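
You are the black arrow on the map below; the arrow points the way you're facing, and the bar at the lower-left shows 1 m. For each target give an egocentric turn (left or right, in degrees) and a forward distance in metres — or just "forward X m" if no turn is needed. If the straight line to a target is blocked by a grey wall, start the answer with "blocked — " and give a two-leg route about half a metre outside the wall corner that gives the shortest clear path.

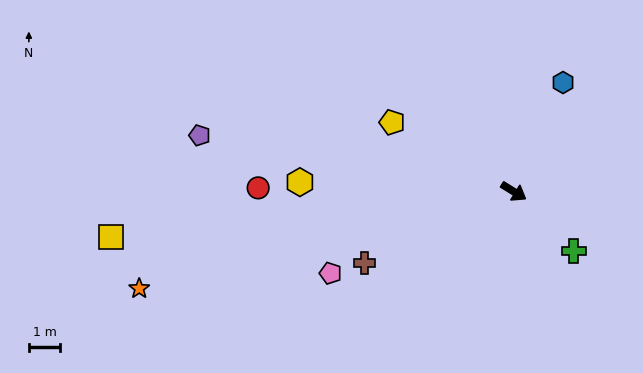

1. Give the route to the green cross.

turn right 13°, forward 2.7 m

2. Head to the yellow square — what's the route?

turn right 142°, forward 12.8 m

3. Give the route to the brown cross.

turn right 123°, forward 5.2 m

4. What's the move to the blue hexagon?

turn left 97°, forward 3.8 m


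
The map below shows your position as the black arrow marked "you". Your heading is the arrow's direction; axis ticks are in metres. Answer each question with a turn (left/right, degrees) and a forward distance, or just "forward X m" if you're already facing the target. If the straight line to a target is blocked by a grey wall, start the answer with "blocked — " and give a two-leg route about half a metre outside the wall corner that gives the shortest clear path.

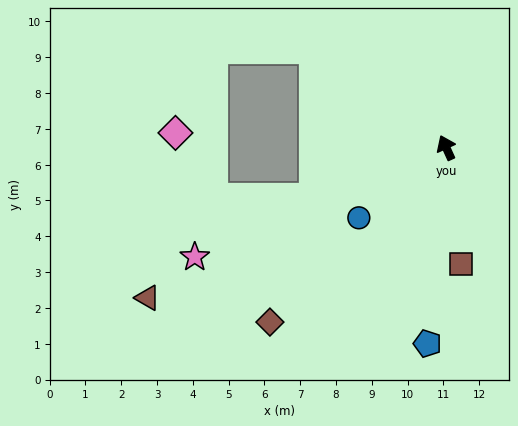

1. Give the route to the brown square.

turn left 163°, forward 3.3 m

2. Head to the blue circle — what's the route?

turn left 104°, forward 3.1 m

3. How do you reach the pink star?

turn left 89°, forward 7.7 m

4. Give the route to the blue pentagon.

turn left 150°, forward 5.5 m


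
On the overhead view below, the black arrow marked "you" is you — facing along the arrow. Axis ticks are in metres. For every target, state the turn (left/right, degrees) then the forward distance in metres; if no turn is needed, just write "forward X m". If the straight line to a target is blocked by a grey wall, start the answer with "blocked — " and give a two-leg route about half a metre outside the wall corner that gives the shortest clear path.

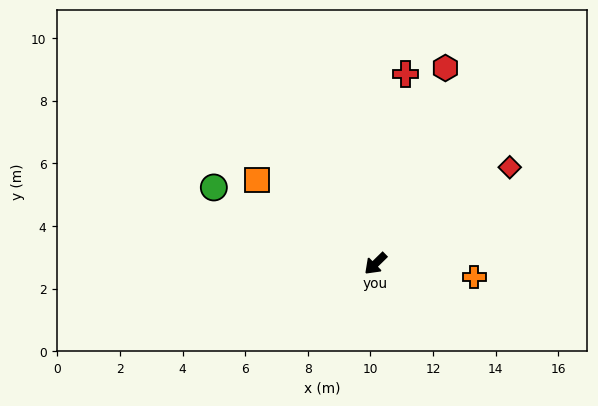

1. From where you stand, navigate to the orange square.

turn right 80°, forward 4.6 m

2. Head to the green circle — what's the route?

turn right 70°, forward 5.7 m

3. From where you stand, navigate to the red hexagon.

turn right 154°, forward 6.6 m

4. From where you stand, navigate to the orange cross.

turn left 128°, forward 3.2 m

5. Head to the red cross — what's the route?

turn right 143°, forward 6.1 m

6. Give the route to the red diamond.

turn left 171°, forward 5.3 m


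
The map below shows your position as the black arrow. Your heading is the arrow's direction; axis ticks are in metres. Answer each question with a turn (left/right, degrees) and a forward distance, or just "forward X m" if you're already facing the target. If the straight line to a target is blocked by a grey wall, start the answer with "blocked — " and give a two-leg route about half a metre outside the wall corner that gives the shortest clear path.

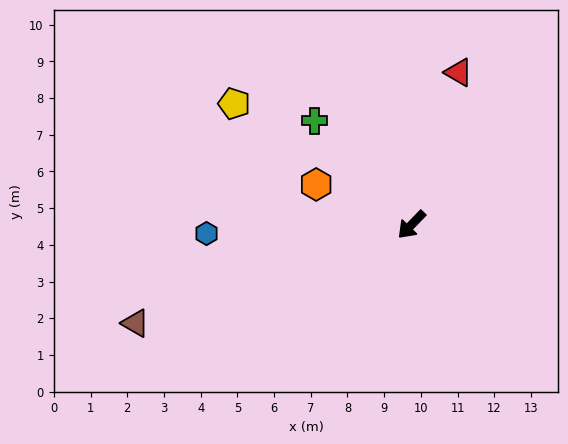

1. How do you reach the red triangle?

turn right 153°, forward 4.3 m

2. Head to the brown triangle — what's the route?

turn right 26°, forward 8.0 m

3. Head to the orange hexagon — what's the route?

turn right 69°, forward 2.8 m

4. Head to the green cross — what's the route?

turn right 93°, forward 3.9 m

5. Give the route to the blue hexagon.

turn right 43°, forward 5.6 m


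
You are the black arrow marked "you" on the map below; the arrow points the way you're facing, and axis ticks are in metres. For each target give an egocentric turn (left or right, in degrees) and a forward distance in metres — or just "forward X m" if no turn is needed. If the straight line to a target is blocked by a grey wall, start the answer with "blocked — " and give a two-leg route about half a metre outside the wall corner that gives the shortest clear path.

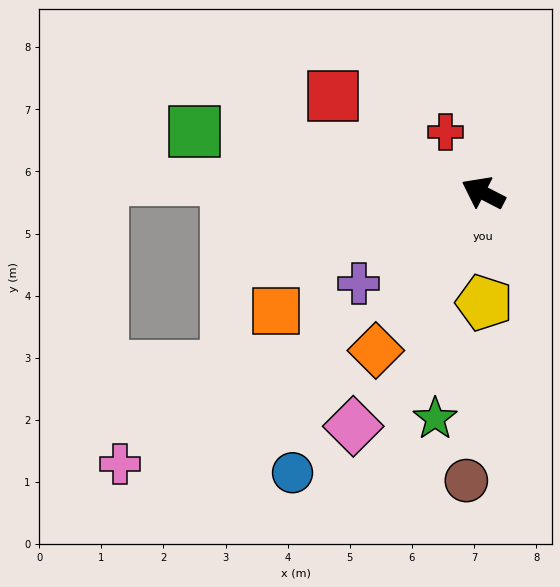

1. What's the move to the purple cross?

turn left 63°, forward 2.5 m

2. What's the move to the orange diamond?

turn left 83°, forward 3.1 m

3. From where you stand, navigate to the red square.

turn right 6°, forward 2.9 m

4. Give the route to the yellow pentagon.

turn left 118°, forward 1.8 m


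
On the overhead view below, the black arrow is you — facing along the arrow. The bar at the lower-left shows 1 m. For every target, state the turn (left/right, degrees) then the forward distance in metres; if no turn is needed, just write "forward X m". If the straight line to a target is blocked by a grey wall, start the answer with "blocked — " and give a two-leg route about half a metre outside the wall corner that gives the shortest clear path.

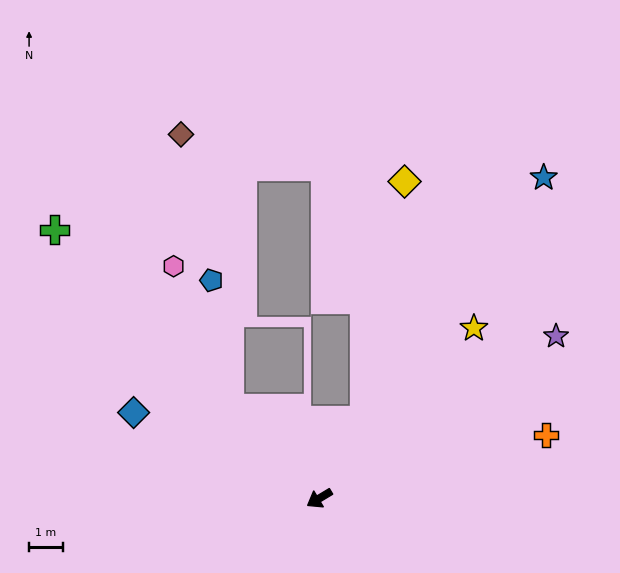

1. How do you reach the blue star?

turn right 156°, forward 11.6 m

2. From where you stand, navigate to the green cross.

turn right 76°, forward 11.2 m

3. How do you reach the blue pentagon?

blocked — turn right 76°, forward 3.8 m, then turn right 37°, forward 3.8 m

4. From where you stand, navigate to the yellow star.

turn right 163°, forward 6.8 m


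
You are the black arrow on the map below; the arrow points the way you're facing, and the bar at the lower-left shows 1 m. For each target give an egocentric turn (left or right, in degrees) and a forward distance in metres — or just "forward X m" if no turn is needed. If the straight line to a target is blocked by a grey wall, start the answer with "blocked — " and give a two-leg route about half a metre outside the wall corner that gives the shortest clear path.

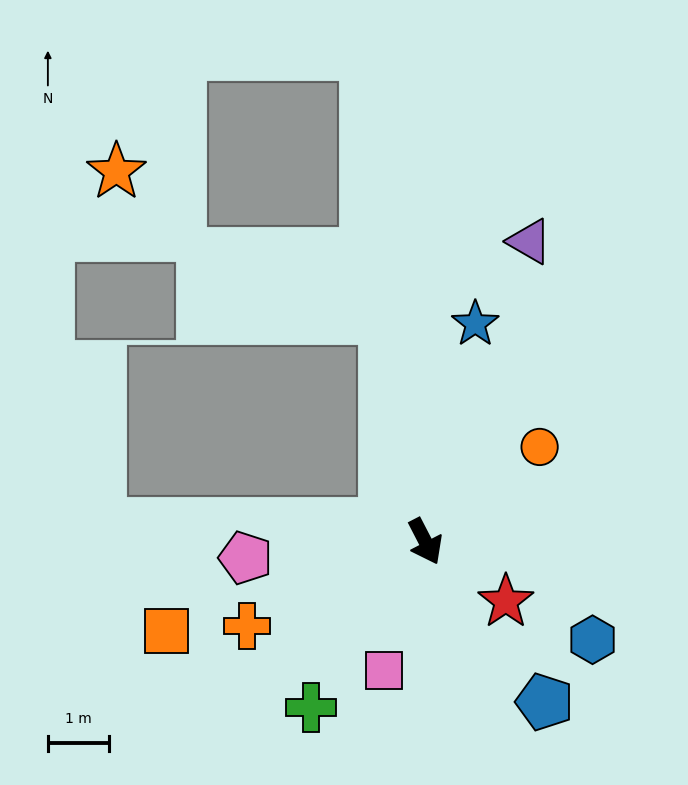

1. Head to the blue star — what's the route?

turn left 140°, forward 3.6 m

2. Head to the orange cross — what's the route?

turn right 92°, forward 3.2 m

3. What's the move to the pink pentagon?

turn right 112°, forward 2.9 m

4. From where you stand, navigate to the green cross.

turn right 62°, forward 3.3 m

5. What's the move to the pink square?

turn right 45°, forward 2.2 m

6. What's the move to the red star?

turn left 26°, forward 1.6 m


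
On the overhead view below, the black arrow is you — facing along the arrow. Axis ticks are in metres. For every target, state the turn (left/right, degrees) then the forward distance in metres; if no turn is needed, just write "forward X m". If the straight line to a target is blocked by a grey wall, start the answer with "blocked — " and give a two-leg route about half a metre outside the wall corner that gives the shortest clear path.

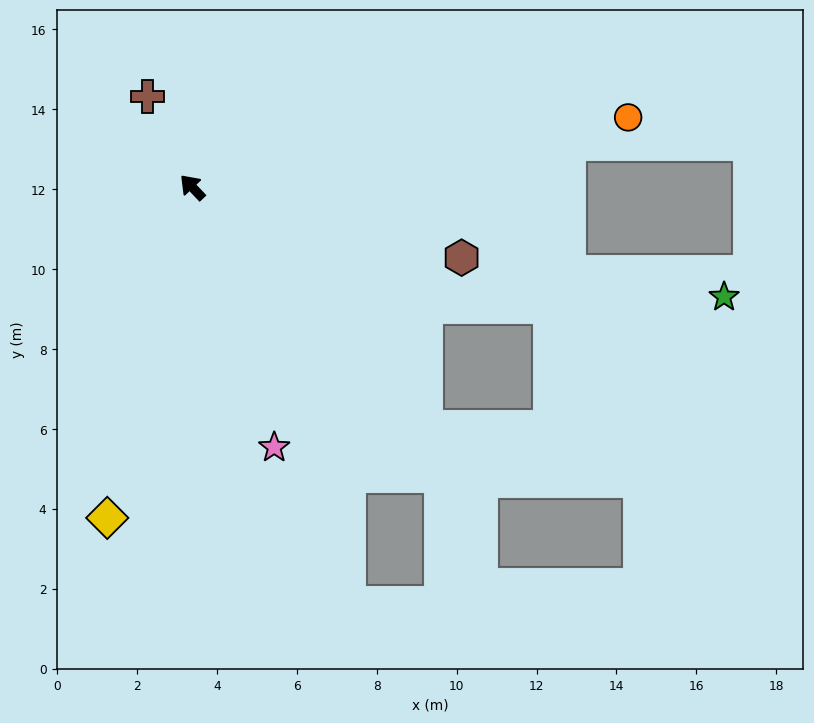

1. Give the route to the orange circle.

turn right 124°, forward 11.0 m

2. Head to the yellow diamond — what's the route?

turn left 122°, forward 8.5 m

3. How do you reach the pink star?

turn left 154°, forward 6.8 m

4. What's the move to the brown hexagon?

turn right 148°, forward 7.0 m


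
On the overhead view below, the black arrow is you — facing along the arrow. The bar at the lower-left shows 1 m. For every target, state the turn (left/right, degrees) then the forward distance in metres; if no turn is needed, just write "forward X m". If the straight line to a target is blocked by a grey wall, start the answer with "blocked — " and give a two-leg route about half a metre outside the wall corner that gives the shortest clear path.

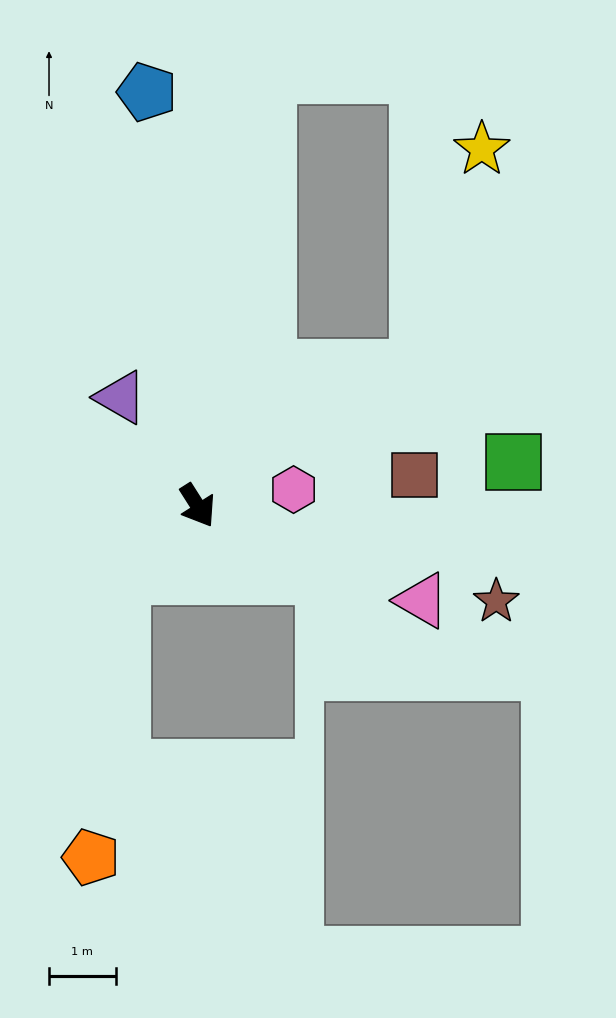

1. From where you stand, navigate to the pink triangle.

turn left 35°, forward 3.7 m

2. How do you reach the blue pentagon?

turn left 155°, forward 6.3 m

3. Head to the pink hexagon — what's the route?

turn left 67°, forward 1.5 m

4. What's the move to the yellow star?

blocked — turn left 90°, forward 3.9 m, then turn left 41°, forward 3.4 m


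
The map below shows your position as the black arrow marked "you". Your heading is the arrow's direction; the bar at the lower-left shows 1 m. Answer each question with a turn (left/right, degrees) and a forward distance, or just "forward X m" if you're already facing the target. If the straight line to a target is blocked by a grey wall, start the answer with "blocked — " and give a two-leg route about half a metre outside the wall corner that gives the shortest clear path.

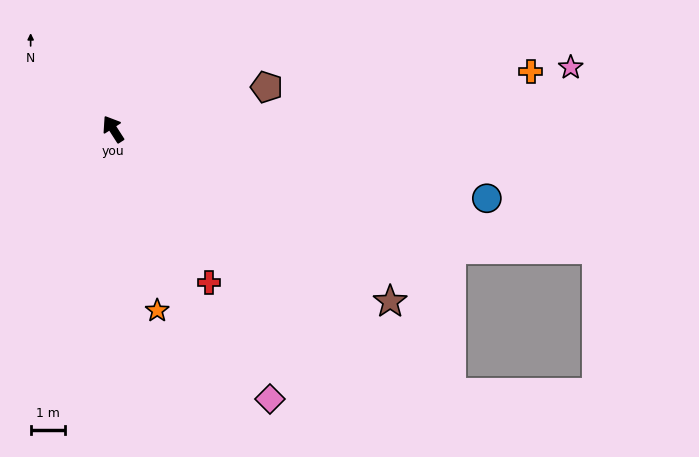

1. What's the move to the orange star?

turn left 161°, forward 5.4 m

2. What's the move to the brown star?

turn right 155°, forward 9.4 m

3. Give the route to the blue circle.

turn right 133°, forward 11.0 m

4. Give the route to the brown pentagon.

turn right 107°, forward 4.6 m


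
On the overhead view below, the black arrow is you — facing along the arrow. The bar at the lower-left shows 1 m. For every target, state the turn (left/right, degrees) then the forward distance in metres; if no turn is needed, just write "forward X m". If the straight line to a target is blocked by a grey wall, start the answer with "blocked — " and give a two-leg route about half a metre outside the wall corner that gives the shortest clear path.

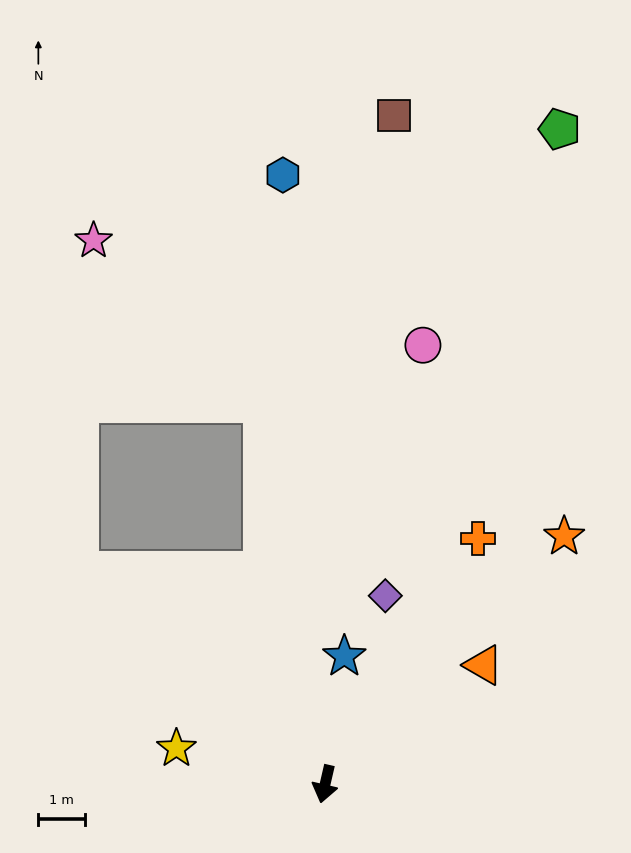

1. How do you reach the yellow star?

turn right 91°, forward 3.3 m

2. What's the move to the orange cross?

turn left 161°, forward 6.2 m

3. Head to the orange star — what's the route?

turn left 149°, forward 7.4 m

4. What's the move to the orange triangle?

turn left 140°, forward 4.2 m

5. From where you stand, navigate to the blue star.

turn right 176°, forward 2.8 m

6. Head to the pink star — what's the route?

blocked — turn right 158°, forward 8.3 m, then turn left 37°, forward 5.0 m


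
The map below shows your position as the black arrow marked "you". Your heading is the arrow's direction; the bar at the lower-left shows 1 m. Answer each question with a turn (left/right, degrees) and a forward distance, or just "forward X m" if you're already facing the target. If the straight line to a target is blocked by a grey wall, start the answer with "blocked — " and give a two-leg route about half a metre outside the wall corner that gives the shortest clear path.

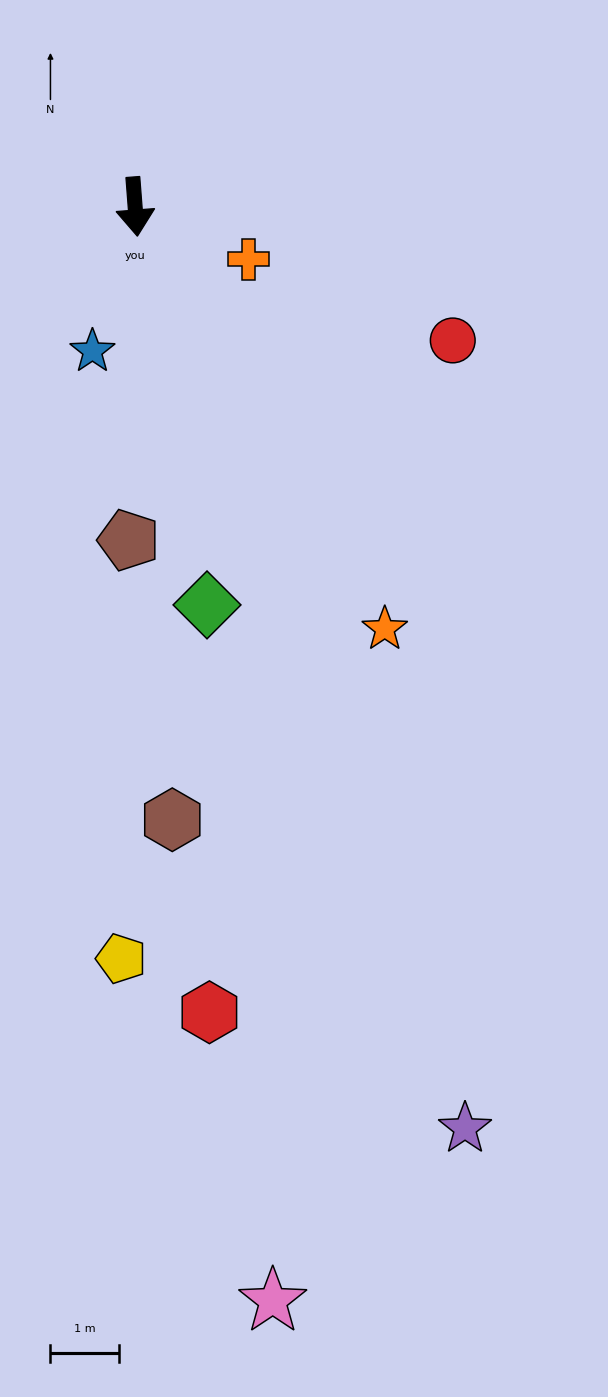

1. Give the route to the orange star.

turn left 26°, forward 7.1 m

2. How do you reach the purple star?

turn left 15°, forward 14.2 m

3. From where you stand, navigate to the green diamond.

turn left 6°, forward 5.9 m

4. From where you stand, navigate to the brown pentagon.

turn right 5°, forward 4.8 m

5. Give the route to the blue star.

turn right 21°, forward 2.2 m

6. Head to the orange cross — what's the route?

turn left 61°, forward 1.8 m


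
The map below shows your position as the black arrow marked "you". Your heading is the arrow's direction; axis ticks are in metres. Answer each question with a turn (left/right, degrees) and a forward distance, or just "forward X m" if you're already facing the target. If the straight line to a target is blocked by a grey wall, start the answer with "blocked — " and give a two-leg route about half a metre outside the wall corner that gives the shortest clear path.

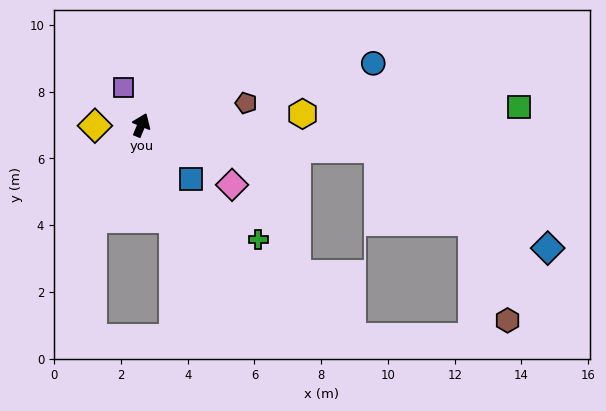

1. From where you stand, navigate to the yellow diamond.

turn left 113°, forward 1.4 m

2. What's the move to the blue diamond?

blocked — turn right 73°, forward 7.1 m, then turn right 25°, forward 5.9 m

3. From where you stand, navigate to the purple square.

turn left 48°, forward 1.3 m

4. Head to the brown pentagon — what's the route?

turn right 56°, forward 3.2 m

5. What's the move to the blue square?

turn right 115°, forward 2.2 m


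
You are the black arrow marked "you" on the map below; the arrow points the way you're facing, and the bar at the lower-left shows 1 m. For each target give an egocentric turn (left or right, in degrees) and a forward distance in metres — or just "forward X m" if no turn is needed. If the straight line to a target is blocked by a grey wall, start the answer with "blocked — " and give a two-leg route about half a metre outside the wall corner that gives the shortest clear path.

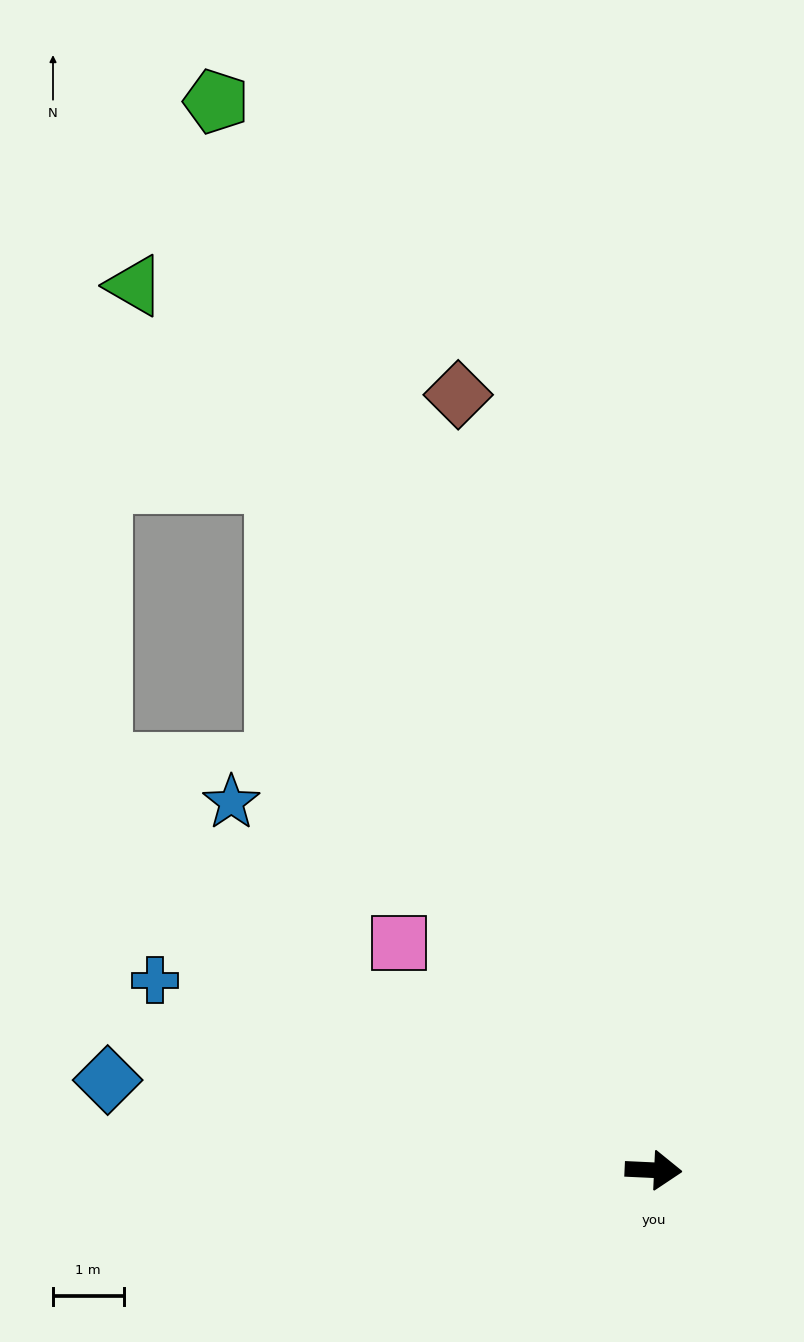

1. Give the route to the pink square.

turn left 141°, forward 4.8 m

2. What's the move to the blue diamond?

turn left 173°, forward 7.8 m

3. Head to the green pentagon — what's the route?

turn left 115°, forward 16.4 m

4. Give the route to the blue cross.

turn left 162°, forward 7.6 m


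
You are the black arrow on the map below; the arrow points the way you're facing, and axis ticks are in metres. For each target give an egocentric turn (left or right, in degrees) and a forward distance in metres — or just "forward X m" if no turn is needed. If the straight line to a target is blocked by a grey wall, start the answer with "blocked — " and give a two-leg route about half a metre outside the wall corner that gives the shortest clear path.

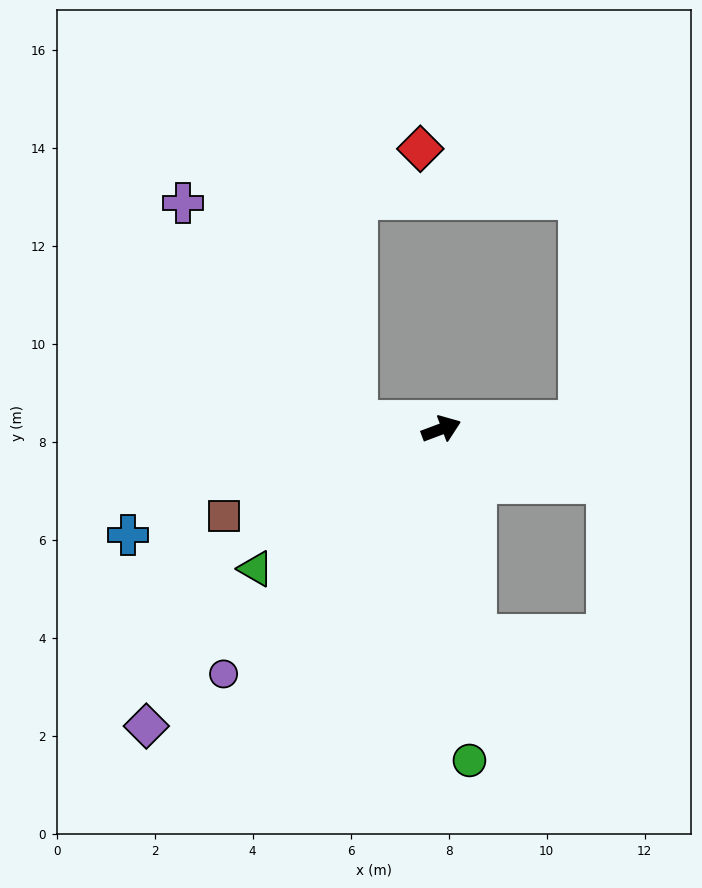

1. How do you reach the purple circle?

turn right 152°, forward 6.7 m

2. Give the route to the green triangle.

turn right 164°, forward 4.7 m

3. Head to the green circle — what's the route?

turn right 106°, forward 6.8 m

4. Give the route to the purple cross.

blocked — turn left 154°, forward 1.7 m, then turn right 46°, forward 5.7 m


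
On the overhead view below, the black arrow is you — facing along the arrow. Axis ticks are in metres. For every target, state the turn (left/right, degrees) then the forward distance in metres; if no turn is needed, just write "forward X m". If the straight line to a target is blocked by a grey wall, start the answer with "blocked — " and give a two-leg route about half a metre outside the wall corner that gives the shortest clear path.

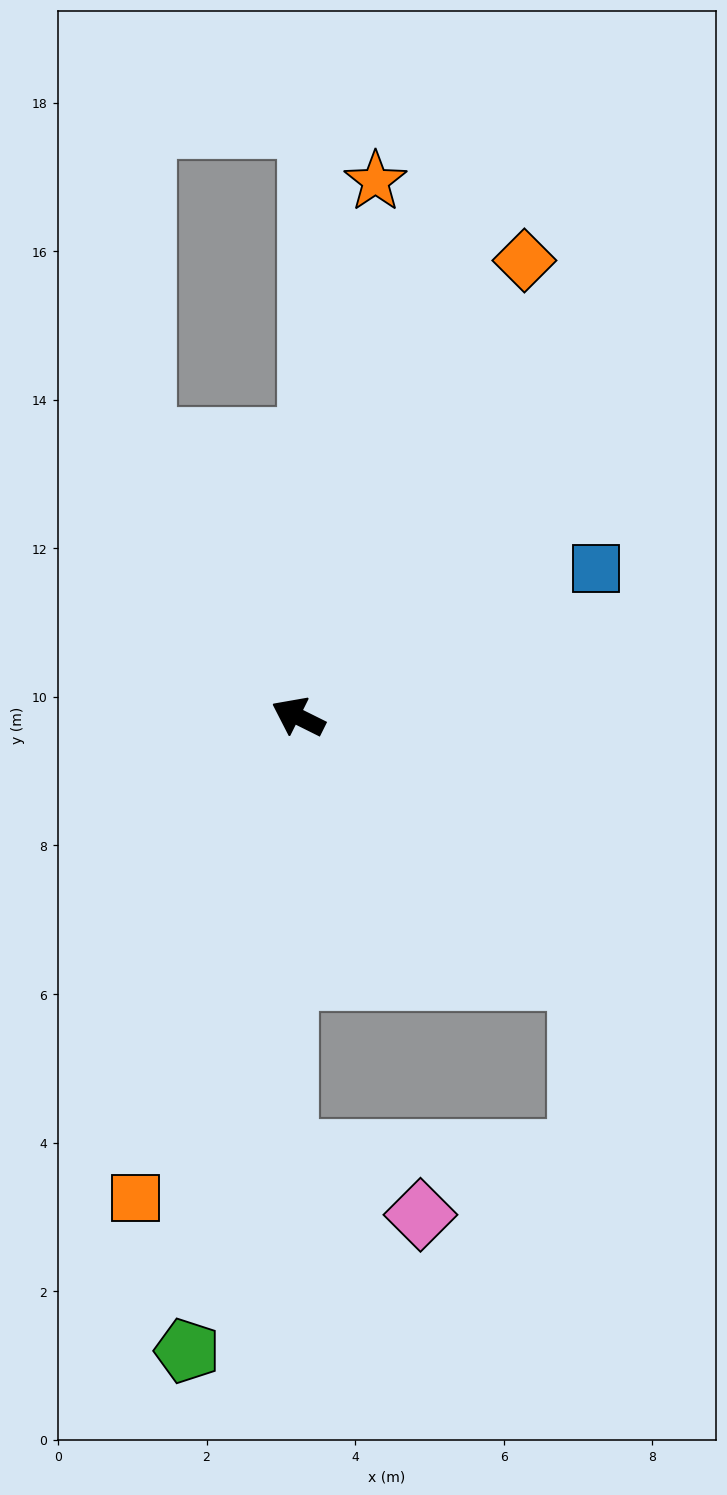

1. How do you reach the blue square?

turn right 127°, forward 4.5 m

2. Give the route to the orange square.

turn left 98°, forward 6.8 m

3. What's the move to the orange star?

turn right 72°, forward 7.3 m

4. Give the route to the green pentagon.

turn left 107°, forward 8.7 m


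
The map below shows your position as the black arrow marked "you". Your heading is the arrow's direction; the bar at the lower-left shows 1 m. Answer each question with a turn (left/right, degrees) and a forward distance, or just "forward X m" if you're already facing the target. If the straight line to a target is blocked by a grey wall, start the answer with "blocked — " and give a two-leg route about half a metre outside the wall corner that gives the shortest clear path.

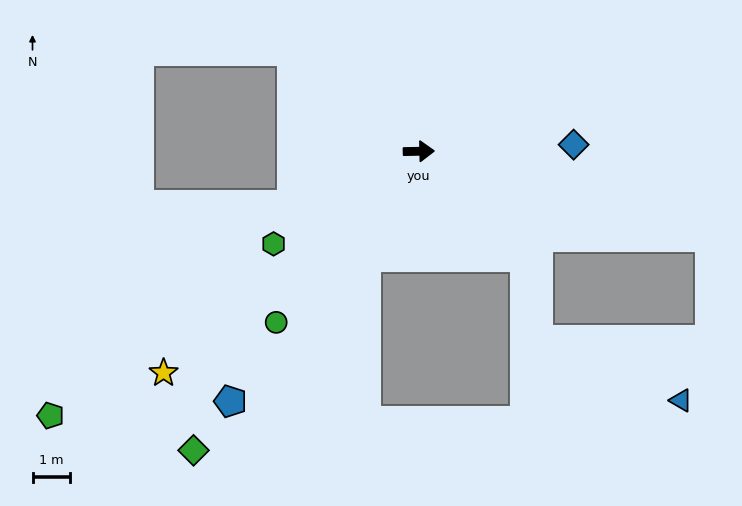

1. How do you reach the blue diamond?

forward 4.2 m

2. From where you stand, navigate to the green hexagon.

turn right 149°, forward 4.6 m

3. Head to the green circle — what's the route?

turn right 131°, forward 6.0 m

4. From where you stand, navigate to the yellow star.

turn right 140°, forward 9.1 m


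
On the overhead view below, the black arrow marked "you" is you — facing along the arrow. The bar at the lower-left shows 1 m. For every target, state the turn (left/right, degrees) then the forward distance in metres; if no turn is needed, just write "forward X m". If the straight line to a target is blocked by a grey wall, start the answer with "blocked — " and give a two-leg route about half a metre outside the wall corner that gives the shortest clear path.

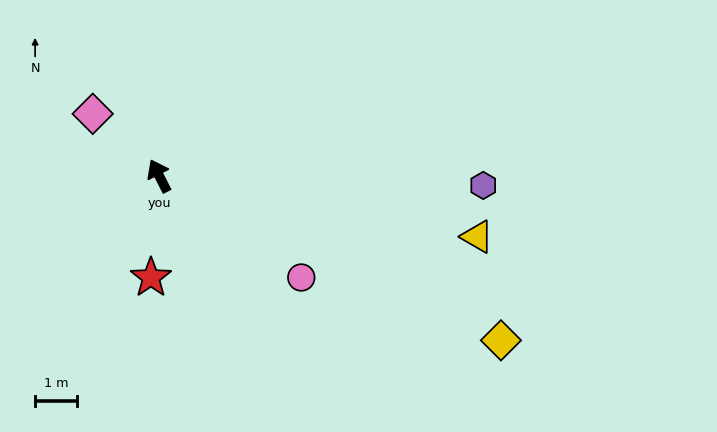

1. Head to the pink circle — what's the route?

turn right 153°, forward 4.2 m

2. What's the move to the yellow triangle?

turn right 128°, forward 7.8 m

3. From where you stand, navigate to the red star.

turn left 148°, forward 2.5 m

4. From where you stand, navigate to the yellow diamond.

turn right 143°, forward 9.2 m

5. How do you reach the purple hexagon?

turn right 119°, forward 7.8 m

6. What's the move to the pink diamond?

turn left 20°, forward 2.2 m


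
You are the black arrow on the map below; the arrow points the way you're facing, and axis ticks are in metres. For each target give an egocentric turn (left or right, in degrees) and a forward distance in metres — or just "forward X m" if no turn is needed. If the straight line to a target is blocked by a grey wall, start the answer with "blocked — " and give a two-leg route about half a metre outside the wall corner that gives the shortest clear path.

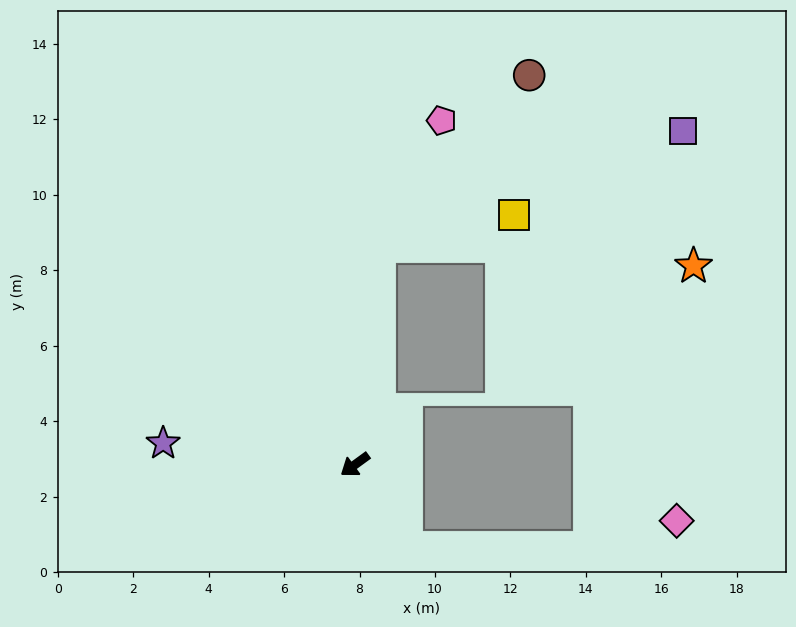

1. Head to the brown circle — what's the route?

blocked — turn right 133°, forward 5.8 m, then turn right 34°, forward 6.0 m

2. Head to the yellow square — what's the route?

blocked — turn right 133°, forward 5.8 m, then turn right 70°, forward 3.6 m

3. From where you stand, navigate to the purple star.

turn right 42°, forward 5.1 m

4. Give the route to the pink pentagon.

blocked — turn right 133°, forward 5.8 m, then turn right 19°, forward 3.7 m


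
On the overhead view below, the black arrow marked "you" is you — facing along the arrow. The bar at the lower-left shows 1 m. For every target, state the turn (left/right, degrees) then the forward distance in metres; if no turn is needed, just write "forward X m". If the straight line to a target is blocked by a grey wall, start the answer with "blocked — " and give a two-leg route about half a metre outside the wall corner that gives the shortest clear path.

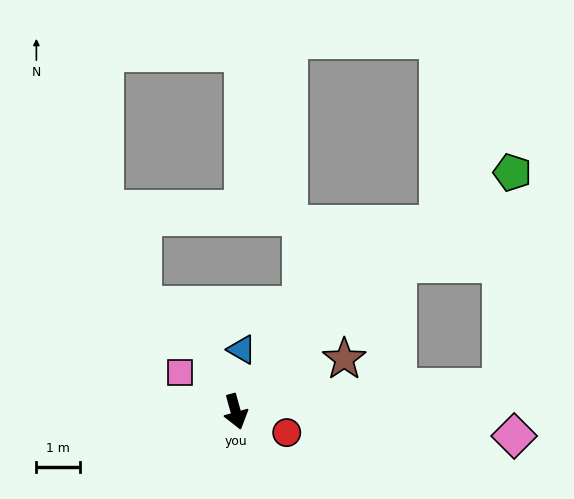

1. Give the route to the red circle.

turn left 52°, forward 1.3 m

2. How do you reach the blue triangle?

turn left 159°, forward 1.4 m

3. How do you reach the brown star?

turn left 100°, forward 2.7 m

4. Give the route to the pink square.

turn right 141°, forward 1.5 m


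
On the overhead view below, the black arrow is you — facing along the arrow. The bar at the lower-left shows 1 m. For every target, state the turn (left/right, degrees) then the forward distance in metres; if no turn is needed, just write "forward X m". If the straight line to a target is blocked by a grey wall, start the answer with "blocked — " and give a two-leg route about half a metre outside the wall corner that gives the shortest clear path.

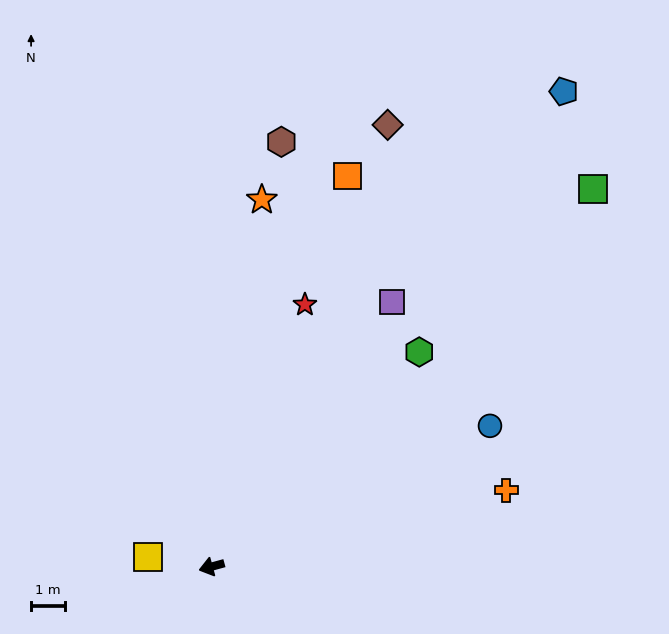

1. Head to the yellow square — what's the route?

turn right 24°, forward 1.9 m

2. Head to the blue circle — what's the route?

turn right 168°, forward 9.1 m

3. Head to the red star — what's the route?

turn right 125°, forward 8.2 m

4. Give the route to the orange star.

turn right 113°, forward 10.9 m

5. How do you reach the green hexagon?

turn right 149°, forward 8.8 m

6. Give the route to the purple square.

turn right 140°, forward 9.4 m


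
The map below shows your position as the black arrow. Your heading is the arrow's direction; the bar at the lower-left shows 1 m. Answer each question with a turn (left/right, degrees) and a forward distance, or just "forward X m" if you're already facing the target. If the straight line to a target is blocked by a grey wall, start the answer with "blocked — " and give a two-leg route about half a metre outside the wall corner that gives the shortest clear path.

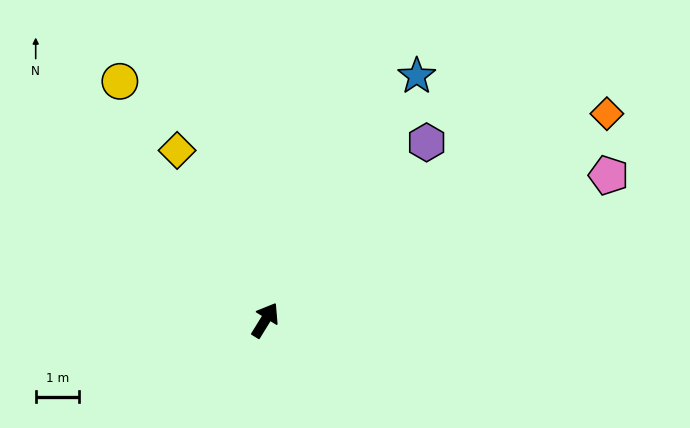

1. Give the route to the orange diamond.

turn right 27°, forward 9.2 m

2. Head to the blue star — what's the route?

forward 6.6 m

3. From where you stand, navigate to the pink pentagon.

turn right 36°, forward 8.6 m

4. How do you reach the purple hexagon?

turn right 11°, forward 5.5 m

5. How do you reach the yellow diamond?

turn left 59°, forward 4.4 m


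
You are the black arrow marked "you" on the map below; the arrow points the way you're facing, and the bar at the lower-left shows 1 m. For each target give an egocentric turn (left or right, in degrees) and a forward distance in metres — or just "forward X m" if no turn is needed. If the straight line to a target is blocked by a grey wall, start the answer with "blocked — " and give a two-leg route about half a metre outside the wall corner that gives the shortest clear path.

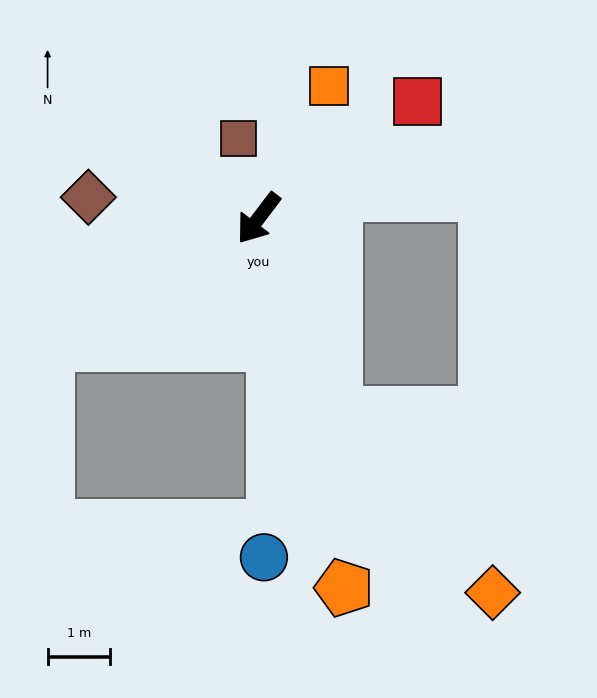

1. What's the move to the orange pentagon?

turn left 50°, forward 6.1 m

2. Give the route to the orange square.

turn right 171°, forward 2.4 m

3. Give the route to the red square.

turn left 163°, forward 3.2 m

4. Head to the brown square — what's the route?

turn right 129°, forward 1.3 m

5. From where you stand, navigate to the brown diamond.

turn right 60°, forward 2.7 m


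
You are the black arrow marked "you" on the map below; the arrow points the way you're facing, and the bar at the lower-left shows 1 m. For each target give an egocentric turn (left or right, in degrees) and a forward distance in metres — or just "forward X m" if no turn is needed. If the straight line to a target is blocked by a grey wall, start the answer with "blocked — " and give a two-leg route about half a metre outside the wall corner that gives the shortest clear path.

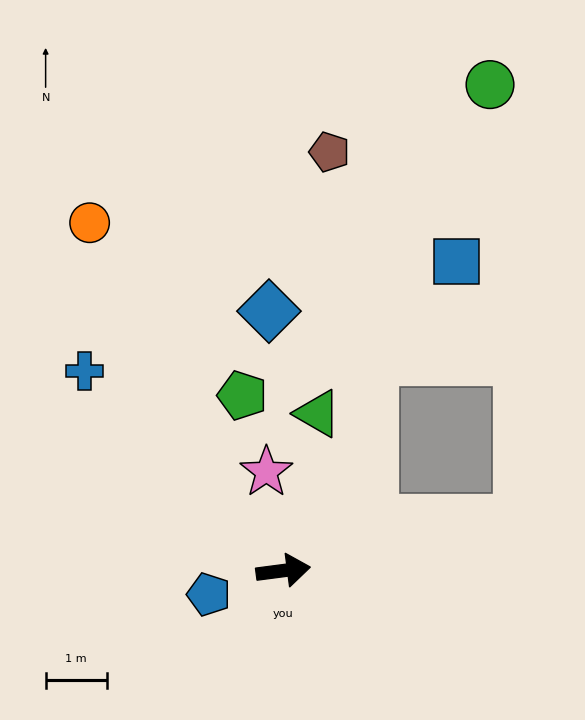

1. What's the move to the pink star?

turn left 92°, forward 1.6 m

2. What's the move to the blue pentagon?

turn right 170°, forward 1.3 m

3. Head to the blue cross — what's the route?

turn left 127°, forward 4.6 m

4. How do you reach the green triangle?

turn left 70°, forward 2.6 m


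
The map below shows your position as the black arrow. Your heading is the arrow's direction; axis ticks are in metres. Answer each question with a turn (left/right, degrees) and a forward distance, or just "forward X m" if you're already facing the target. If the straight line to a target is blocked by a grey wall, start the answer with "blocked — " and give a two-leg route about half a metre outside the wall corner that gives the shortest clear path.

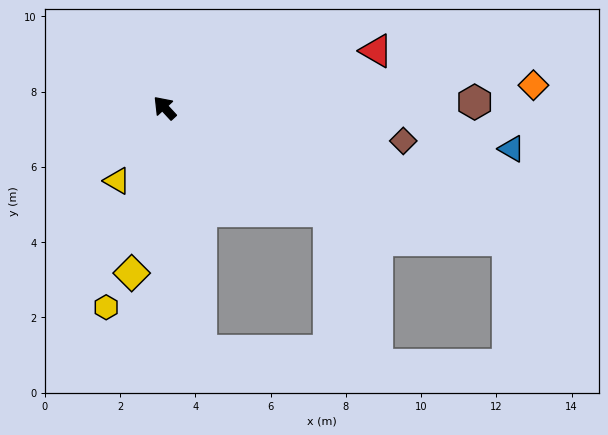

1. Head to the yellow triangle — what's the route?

turn left 104°, forward 2.3 m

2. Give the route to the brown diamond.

turn right 141°, forward 6.4 m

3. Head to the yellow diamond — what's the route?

turn left 126°, forward 4.5 m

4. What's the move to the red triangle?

turn right 118°, forward 5.8 m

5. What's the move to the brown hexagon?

turn right 132°, forward 8.2 m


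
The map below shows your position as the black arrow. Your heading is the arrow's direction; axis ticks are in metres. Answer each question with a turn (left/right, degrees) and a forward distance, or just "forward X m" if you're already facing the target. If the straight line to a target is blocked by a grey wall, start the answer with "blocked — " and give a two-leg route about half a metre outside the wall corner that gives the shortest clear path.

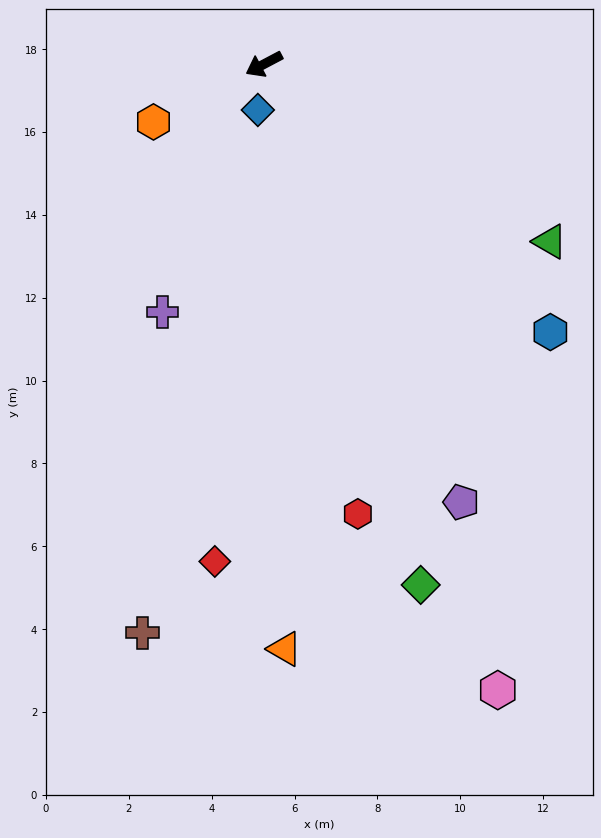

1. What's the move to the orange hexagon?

forward 3.0 m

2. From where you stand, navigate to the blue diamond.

turn left 54°, forward 1.1 m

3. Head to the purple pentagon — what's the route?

turn left 86°, forward 11.6 m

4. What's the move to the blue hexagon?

turn left 109°, forward 9.5 m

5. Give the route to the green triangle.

turn left 120°, forward 8.1 m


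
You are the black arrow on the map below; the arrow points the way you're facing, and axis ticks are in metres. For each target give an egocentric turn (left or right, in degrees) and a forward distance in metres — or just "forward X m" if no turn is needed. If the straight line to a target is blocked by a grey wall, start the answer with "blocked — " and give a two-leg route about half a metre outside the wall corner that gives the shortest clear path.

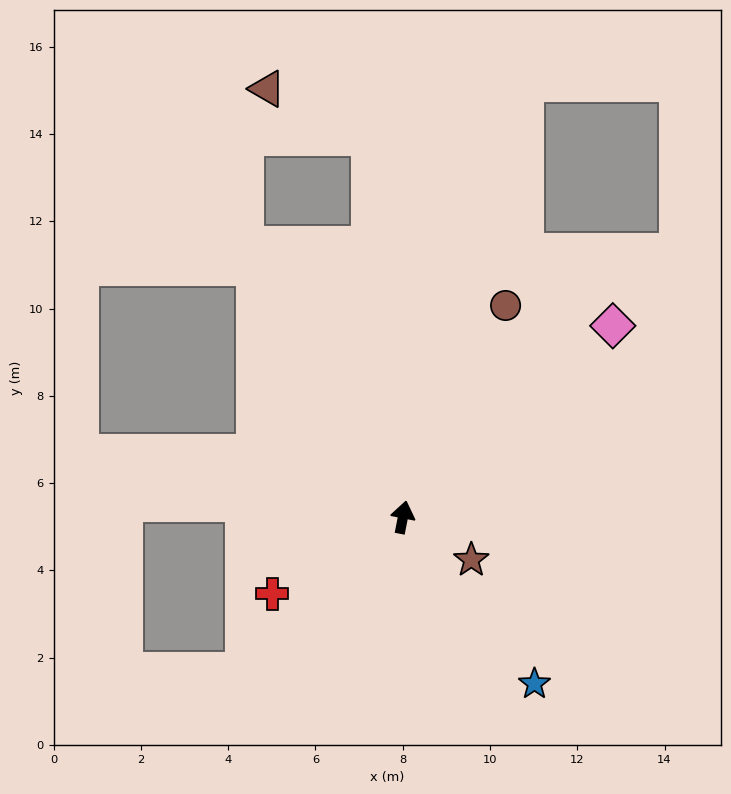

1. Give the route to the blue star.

turn right 131°, forward 4.9 m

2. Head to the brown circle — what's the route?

turn right 15°, forward 5.4 m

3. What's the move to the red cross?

turn left 131°, forward 3.5 m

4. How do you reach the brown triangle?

blocked — turn left 16°, forward 8.7 m, then turn left 60°, forward 2.6 m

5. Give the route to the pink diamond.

turn right 37°, forward 6.5 m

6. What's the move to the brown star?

turn right 111°, forward 1.8 m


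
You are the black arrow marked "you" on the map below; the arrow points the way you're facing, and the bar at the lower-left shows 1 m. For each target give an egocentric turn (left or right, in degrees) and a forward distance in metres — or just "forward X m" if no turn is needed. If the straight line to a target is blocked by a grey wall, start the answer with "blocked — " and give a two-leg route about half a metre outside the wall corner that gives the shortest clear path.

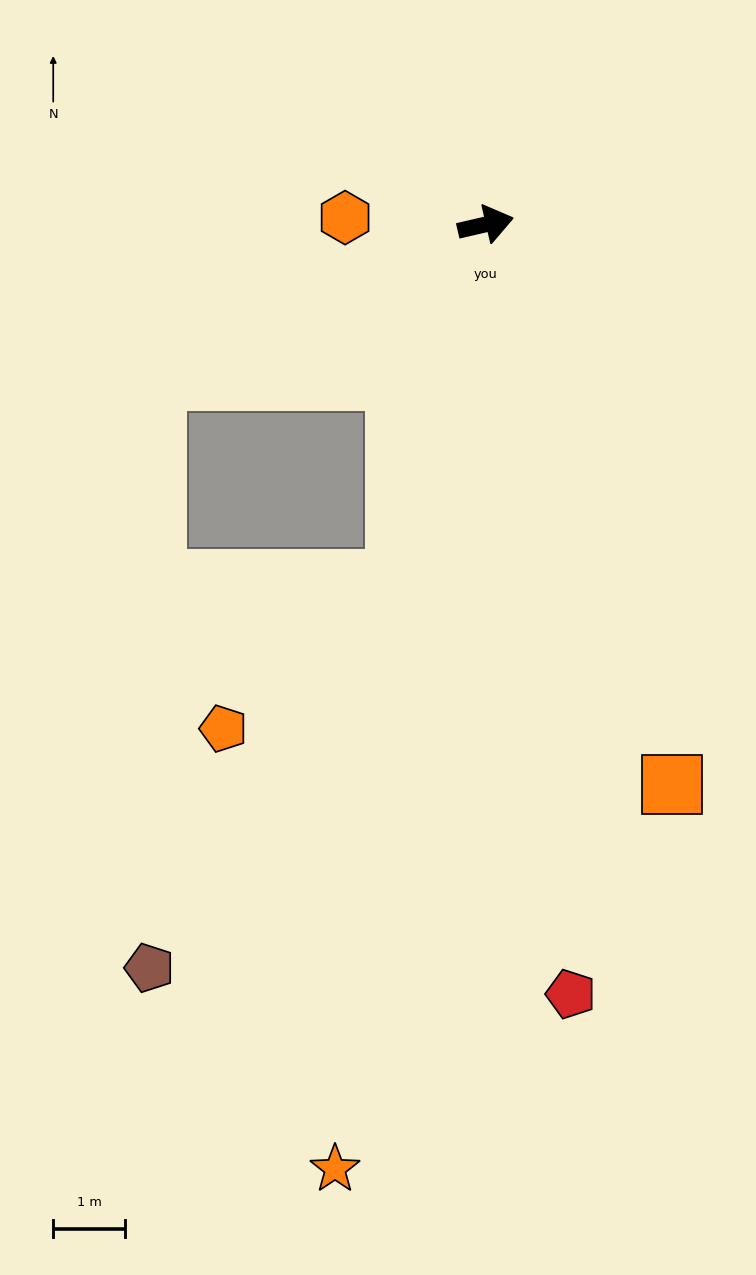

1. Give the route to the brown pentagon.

blocked — turn right 117°, forward 5.1 m, then turn right 19°, forward 6.4 m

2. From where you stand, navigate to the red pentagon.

turn right 97°, forward 10.8 m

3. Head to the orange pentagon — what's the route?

blocked — turn right 117°, forward 5.1 m, then turn right 35°, forward 3.2 m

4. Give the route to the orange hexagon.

turn left 164°, forward 2.0 m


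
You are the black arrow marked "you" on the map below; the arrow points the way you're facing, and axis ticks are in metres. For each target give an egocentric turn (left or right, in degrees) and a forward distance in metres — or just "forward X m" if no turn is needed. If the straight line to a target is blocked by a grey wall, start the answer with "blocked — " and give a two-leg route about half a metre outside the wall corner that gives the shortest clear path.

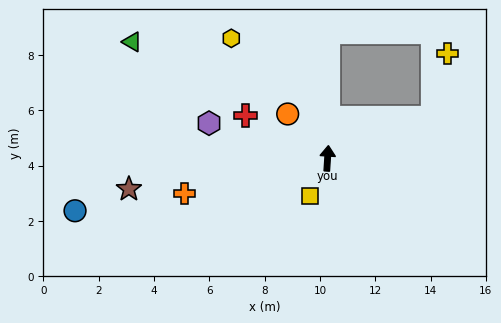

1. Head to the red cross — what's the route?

turn left 66°, forward 3.3 m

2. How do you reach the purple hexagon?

turn left 77°, forward 4.5 m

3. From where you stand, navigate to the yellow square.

turn left 158°, forward 1.5 m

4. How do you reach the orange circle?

turn left 46°, forward 2.2 m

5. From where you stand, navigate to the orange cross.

turn left 108°, forward 5.3 m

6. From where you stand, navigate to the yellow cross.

blocked — turn right 65°, forward 4.1 m, then turn left 56°, forward 2.3 m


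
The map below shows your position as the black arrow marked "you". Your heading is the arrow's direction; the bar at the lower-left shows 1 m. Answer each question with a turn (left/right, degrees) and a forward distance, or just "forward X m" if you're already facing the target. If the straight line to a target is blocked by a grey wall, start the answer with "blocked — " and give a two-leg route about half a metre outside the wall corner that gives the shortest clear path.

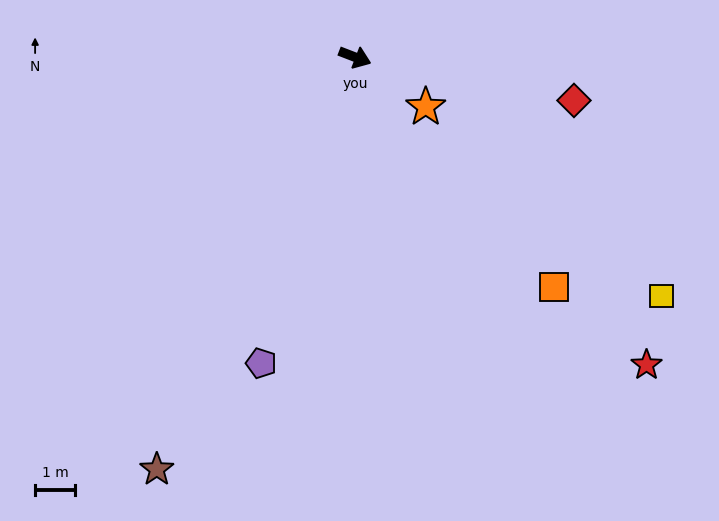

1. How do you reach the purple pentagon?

turn right 86°, forward 8.0 m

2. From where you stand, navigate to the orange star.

turn right 14°, forward 2.2 m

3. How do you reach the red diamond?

turn left 10°, forward 5.6 m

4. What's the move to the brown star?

turn right 95°, forward 11.4 m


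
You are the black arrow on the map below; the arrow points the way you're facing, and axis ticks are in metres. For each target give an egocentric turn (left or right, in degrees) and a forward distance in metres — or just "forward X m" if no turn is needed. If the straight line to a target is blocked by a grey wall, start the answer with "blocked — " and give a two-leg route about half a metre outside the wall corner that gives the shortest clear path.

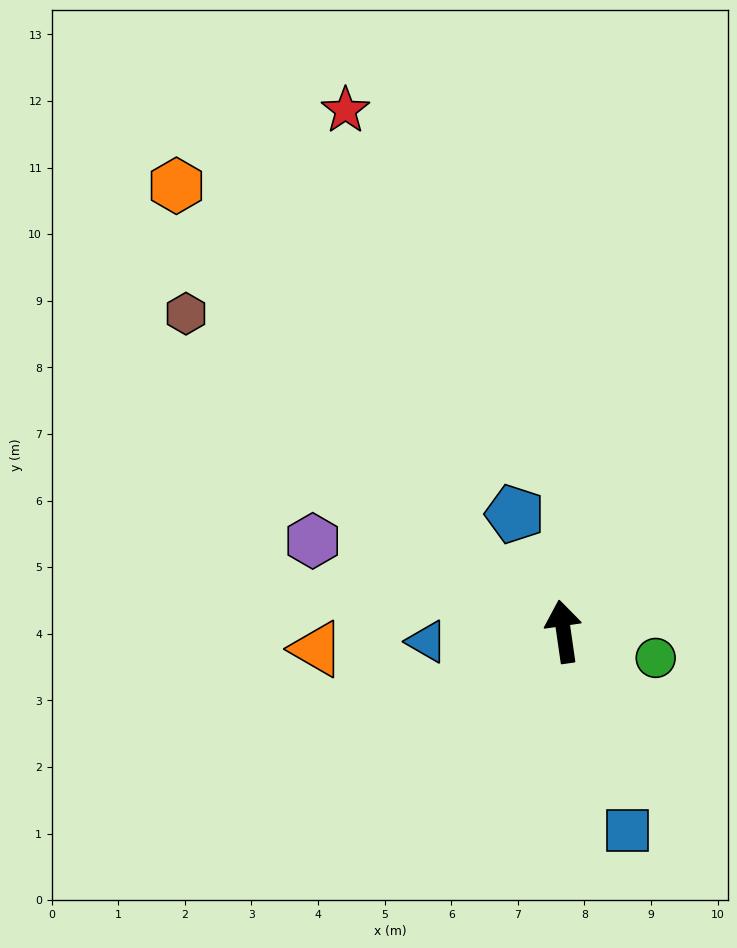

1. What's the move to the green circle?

turn right 114°, forward 1.4 m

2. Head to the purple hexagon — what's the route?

turn left 62°, forward 4.0 m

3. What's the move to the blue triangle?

turn left 86°, forward 2.1 m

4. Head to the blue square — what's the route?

turn right 170°, forward 3.1 m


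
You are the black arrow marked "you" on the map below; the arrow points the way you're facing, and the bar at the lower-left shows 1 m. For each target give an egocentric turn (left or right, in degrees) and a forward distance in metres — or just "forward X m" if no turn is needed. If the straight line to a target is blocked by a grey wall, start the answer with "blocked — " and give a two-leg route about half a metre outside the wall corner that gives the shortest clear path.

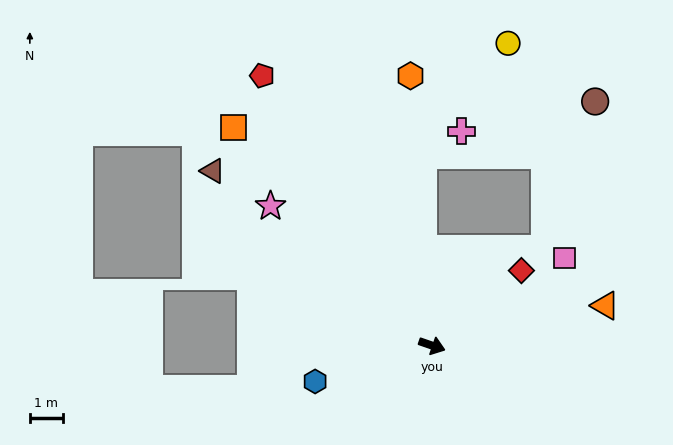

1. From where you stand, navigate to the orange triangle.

turn left 32°, forward 5.4 m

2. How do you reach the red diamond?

turn left 59°, forward 3.5 m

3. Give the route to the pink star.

turn left 158°, forward 6.5 m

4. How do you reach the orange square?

turn left 151°, forward 8.9 m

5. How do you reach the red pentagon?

turn left 141°, forward 9.7 m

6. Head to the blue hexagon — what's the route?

turn right 144°, forward 3.7 m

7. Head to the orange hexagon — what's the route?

turn left 114°, forward 8.2 m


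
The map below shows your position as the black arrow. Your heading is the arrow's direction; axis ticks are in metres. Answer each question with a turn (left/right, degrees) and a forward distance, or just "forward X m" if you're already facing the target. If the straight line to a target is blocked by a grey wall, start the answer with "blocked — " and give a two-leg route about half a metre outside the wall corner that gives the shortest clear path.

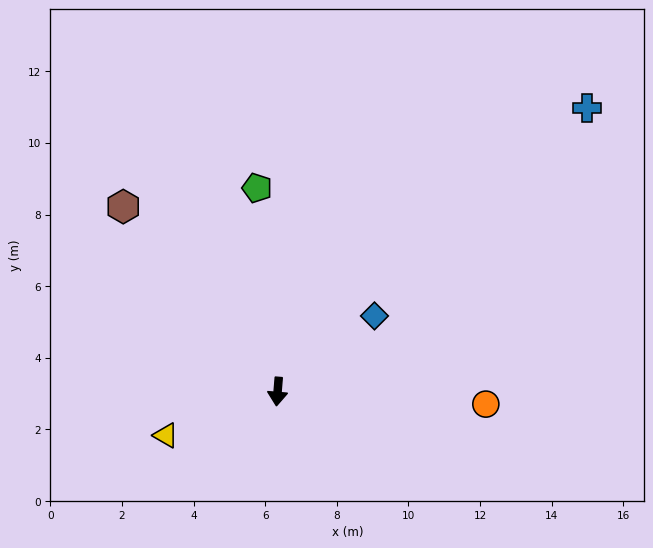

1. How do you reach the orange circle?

turn left 91°, forward 5.8 m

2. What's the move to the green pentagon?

turn right 170°, forward 5.7 m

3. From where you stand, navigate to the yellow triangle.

turn right 64°, forward 3.4 m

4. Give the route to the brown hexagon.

turn right 136°, forward 6.7 m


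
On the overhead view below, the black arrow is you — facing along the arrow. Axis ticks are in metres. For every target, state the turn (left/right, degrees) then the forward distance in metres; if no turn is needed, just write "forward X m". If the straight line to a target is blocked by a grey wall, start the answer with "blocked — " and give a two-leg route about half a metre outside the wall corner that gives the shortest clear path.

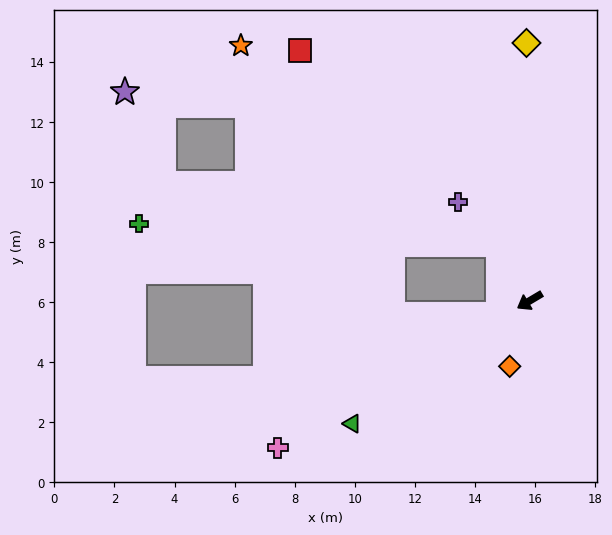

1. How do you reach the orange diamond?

turn left 42°, forward 2.3 m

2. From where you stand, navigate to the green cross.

blocked — turn right 91°, forward 2.1 m, then turn left 57°, forward 12.0 m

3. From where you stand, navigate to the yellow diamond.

turn right 120°, forward 8.6 m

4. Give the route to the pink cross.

forward 9.7 m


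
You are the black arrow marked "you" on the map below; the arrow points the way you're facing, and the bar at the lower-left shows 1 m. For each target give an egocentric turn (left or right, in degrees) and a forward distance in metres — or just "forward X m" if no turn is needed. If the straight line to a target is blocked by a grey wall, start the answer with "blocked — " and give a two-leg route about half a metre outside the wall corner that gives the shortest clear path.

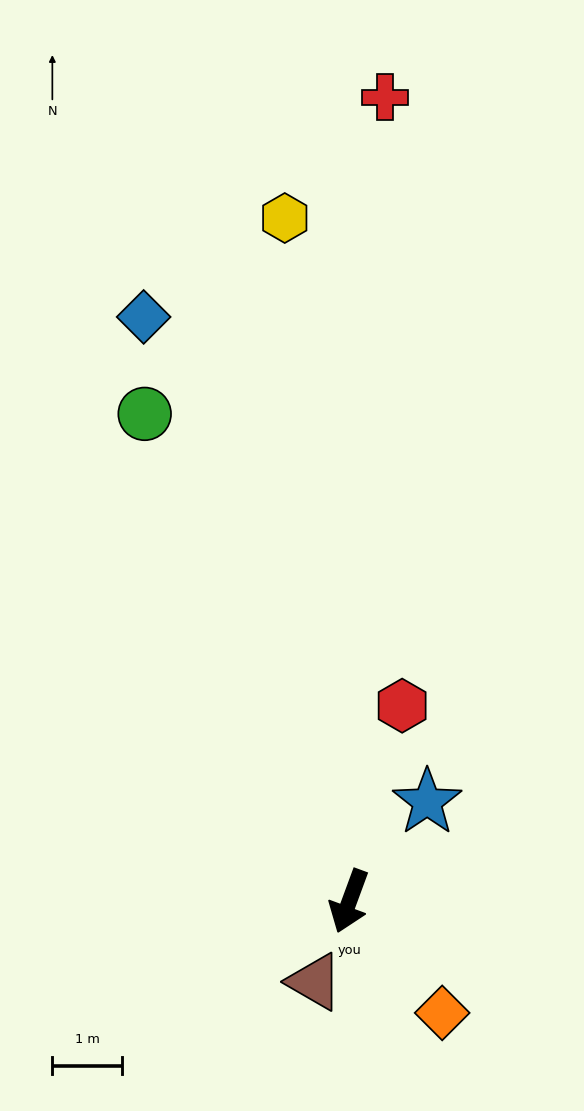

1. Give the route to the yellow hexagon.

turn right 154°, forward 9.8 m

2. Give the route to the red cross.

turn right 162°, forward 11.5 m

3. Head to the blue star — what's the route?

turn left 162°, forward 1.8 m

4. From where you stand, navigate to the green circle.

turn right 137°, forward 7.5 m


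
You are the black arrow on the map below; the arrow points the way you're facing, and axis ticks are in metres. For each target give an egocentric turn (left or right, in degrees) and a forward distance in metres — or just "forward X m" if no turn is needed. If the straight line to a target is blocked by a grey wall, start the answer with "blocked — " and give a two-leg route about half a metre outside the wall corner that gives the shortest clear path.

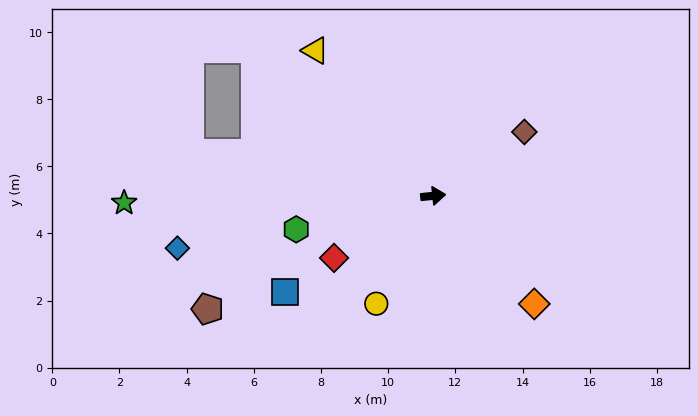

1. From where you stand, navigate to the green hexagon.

turn right 172°, forward 4.2 m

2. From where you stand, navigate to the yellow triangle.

turn left 123°, forward 5.6 m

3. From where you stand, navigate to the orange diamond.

turn right 53°, forward 4.4 m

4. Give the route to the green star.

turn left 175°, forward 9.2 m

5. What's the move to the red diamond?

turn right 154°, forward 3.5 m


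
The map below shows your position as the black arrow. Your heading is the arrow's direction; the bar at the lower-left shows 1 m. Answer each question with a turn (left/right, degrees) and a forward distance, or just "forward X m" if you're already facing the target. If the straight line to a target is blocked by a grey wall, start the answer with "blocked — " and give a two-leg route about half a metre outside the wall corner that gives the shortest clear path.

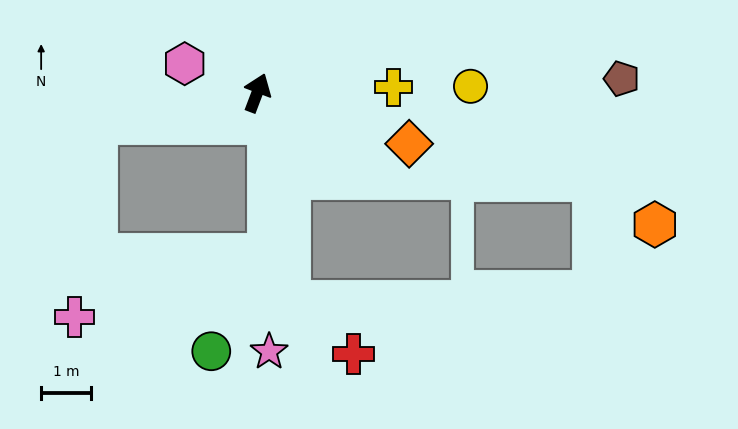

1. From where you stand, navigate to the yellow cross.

turn right 67°, forward 2.7 m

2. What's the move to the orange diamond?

turn right 88°, forward 3.2 m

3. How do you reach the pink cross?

blocked — turn left 121°, forward 3.3 m, then turn left 73°, forward 3.9 m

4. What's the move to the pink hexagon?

turn left 89°, forward 1.6 m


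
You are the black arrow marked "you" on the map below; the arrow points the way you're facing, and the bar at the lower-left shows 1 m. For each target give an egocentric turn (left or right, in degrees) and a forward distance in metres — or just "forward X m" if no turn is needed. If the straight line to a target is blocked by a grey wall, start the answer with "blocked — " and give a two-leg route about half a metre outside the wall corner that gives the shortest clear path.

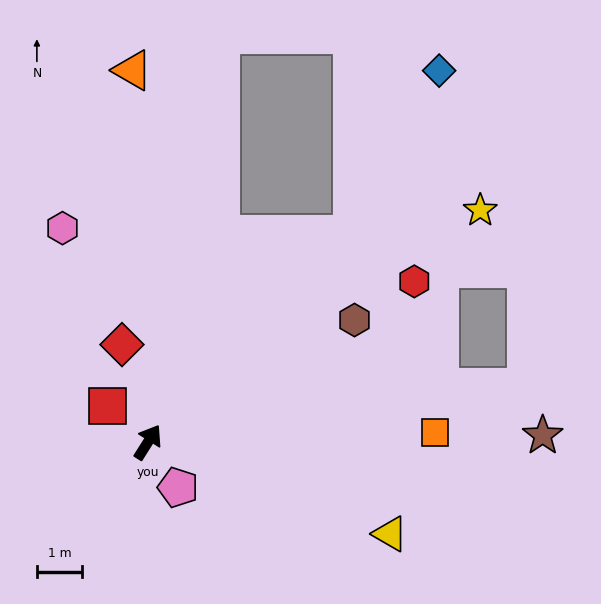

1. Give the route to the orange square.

turn right 56°, forward 6.4 m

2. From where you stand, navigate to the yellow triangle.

turn right 79°, forward 5.7 m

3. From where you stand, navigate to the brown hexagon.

turn right 27°, forward 5.3 m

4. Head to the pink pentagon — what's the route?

turn right 114°, forward 1.2 m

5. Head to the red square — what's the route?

turn left 81°, forward 1.2 m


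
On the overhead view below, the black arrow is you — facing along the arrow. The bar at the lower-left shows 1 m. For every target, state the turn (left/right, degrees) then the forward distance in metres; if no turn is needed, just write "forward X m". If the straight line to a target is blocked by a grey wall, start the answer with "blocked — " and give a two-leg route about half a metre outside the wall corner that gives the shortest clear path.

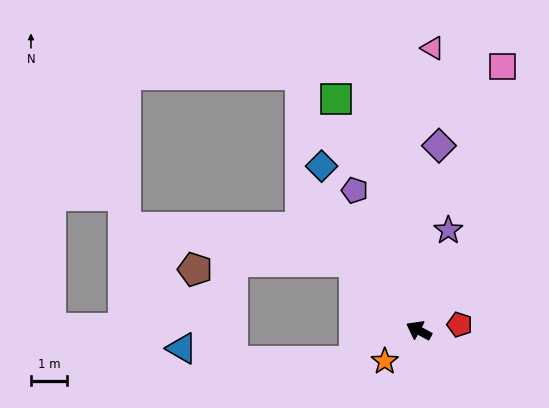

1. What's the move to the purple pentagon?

turn right 37°, forward 4.3 m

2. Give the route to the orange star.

turn left 70°, forward 1.3 m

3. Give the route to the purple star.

turn right 78°, forward 2.9 m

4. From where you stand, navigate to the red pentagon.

turn right 144°, forward 1.1 m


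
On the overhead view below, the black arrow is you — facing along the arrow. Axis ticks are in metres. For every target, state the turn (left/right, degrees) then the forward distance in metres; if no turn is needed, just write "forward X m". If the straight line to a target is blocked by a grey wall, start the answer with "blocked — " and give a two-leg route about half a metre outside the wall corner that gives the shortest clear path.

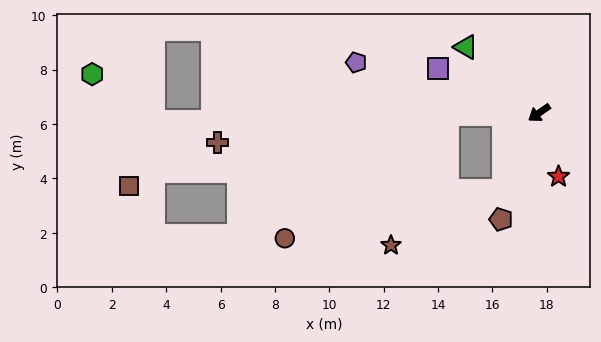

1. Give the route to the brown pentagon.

turn left 36°, forward 4.2 m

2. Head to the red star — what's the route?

turn left 72°, forward 2.4 m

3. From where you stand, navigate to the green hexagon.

blocked — turn right 33°, forward 14.2 m, then turn right 39°, forward 2.9 m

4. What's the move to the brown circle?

blocked — turn right 33°, forward 3.4 m, then turn left 35°, forward 7.5 m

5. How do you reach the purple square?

turn right 58°, forward 4.1 m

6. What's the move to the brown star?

blocked — turn left 30°, forward 3.2 m, then turn right 39°, forward 4.6 m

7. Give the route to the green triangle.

turn right 77°, forward 3.6 m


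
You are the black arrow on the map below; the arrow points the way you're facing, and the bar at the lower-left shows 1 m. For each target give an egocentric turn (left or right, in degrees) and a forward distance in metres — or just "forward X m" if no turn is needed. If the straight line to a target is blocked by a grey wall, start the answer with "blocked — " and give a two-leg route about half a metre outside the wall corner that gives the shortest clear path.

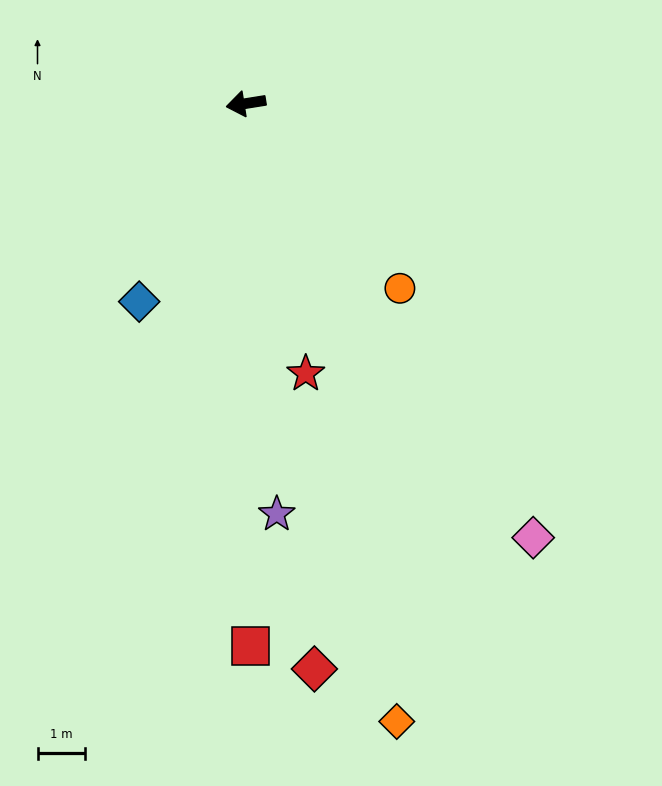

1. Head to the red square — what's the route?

turn left 81°, forward 11.5 m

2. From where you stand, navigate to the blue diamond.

turn left 53°, forward 4.8 m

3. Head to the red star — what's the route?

turn left 93°, forward 5.9 m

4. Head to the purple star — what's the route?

turn left 85°, forward 8.8 m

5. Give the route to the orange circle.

turn left 121°, forward 5.1 m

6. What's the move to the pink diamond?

turn left 114°, forward 11.1 m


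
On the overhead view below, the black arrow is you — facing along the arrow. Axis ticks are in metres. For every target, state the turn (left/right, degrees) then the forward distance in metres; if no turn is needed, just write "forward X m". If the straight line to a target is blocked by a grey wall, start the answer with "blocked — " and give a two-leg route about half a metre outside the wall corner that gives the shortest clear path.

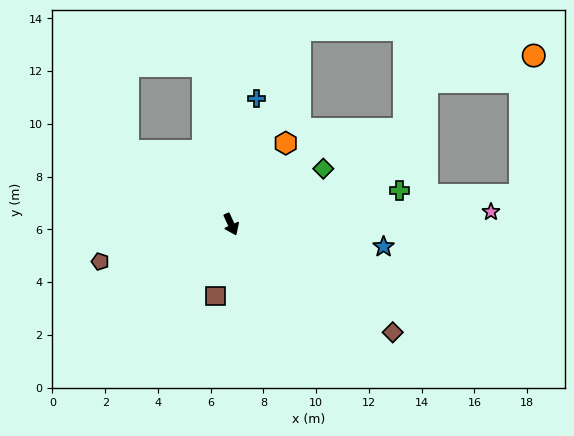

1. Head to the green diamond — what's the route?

turn left 97°, forward 4.1 m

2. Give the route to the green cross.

turn left 77°, forward 6.5 m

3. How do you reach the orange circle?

blocked — turn left 71°, forward 11.0 m, then turn left 79°, forward 5.3 m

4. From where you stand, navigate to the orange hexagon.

turn left 121°, forward 3.7 m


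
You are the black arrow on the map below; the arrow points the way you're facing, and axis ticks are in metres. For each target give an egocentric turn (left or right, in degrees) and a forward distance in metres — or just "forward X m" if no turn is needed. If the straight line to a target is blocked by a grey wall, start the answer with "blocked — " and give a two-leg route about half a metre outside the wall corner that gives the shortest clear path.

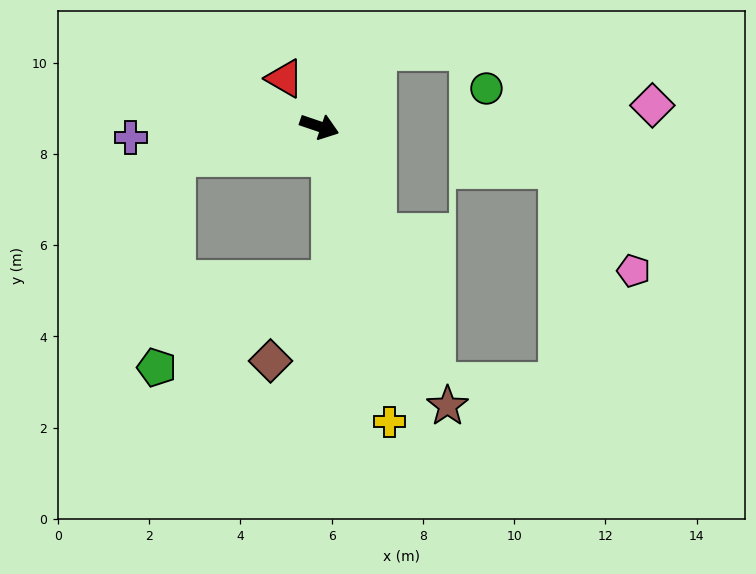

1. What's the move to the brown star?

turn right 47°, forward 6.7 m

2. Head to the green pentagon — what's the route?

blocked — turn right 149°, forward 3.2 m, then turn left 72°, forward 4.6 m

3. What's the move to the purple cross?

turn right 158°, forward 4.1 m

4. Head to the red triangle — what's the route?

turn left 145°, forward 1.3 m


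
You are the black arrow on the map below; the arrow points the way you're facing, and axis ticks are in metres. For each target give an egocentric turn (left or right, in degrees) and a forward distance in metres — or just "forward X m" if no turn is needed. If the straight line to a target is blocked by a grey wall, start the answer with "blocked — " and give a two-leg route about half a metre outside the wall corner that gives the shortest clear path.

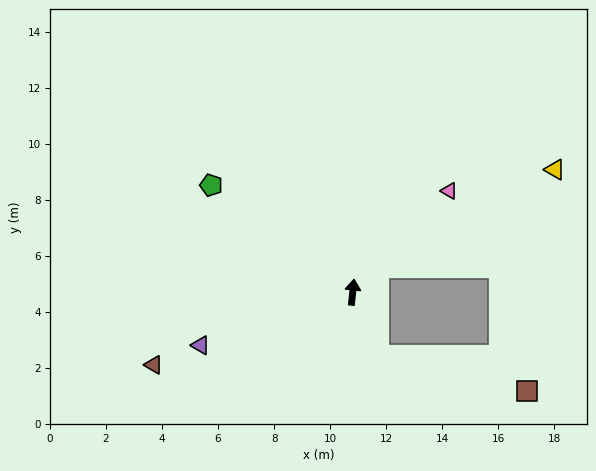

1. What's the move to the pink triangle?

turn right 38°, forward 5.0 m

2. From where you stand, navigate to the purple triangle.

turn left 115°, forward 5.7 m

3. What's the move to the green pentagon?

turn left 59°, forward 6.3 m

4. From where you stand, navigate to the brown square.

blocked — turn right 153°, forward 2.5 m, then turn left 56°, forward 5.5 m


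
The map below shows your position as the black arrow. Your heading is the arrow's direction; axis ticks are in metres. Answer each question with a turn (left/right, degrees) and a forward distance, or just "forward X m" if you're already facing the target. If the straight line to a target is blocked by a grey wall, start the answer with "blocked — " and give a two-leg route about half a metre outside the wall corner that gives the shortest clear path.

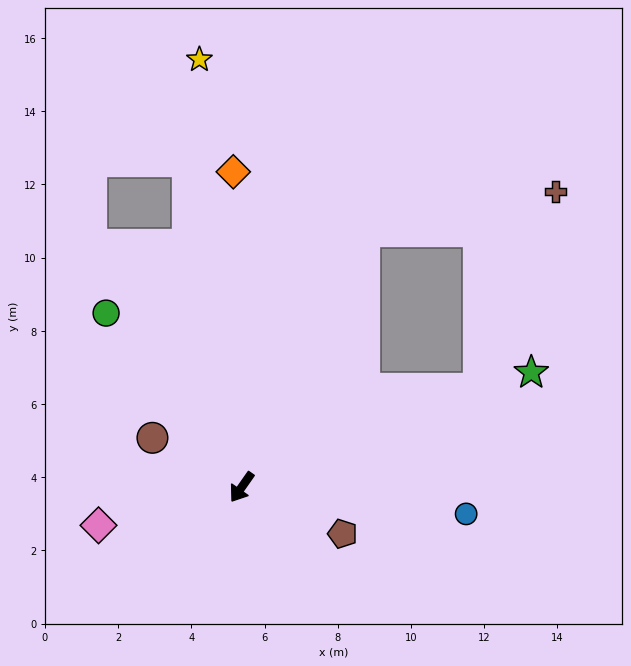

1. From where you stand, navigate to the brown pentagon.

turn left 100°, forward 3.0 m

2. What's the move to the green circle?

turn right 107°, forward 6.0 m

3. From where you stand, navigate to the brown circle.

turn right 84°, forward 2.8 m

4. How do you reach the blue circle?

turn left 118°, forward 6.2 m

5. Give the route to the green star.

turn left 147°, forward 8.5 m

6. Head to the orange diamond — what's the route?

turn right 143°, forward 8.6 m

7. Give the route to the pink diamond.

turn right 40°, forward 4.0 m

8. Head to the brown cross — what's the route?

blocked — turn left 148°, forward 7.0 m, then turn left 46°, forward 5.8 m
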